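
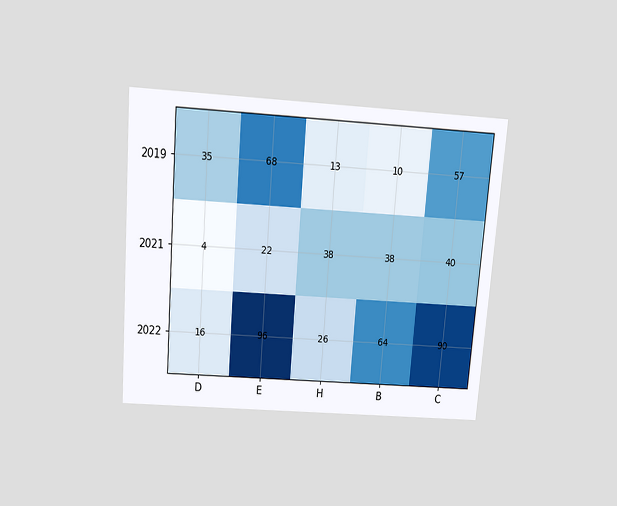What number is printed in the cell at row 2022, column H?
26

The chart is tilted about 4° clockwise and viewed slightly from above. The (2022, H) cell reads 26.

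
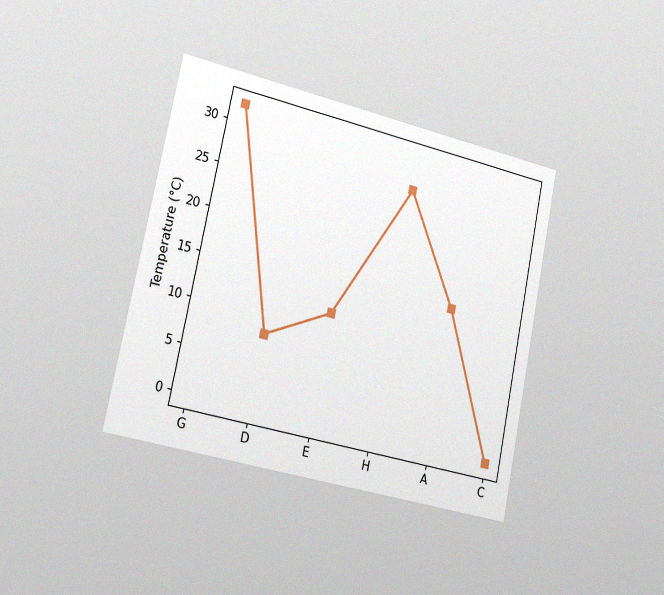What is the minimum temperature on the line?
0°C

The chart is tilted about 12° clockwise and viewed slightly from the left, with some photo noise. The lowest point is at C, and reading across to the y-axis gives 0°C.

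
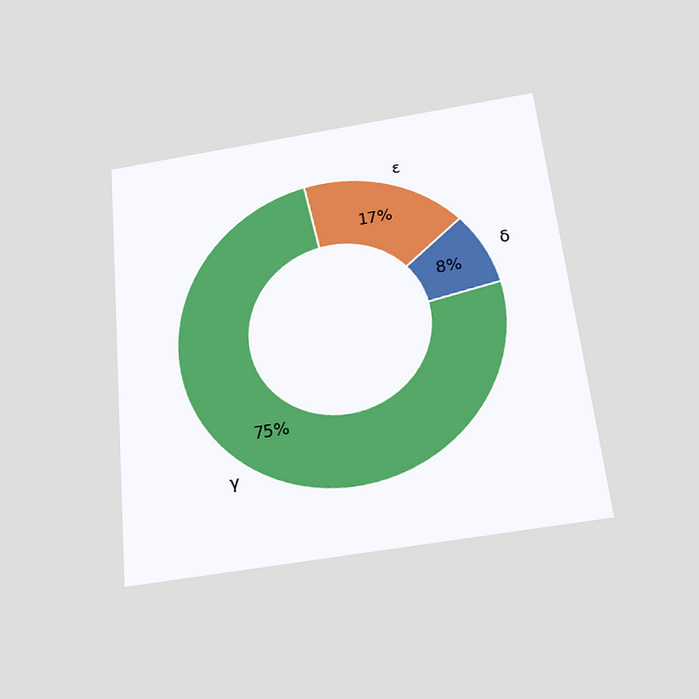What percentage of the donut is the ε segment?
17%

The chart is tilted about 6° counter-clockwise and viewed slightly from below. The ε segment takes up 17% of the ring.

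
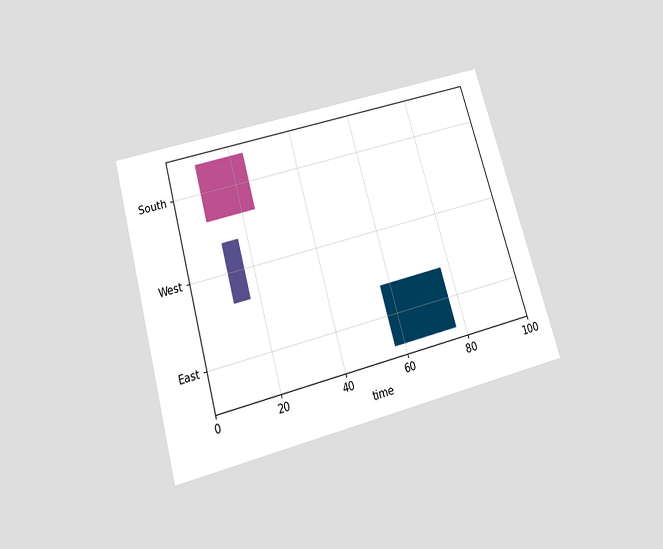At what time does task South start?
9

The chart is tilted about 16° counter-clockwise and viewed slightly from below. The South bar begins at t=9.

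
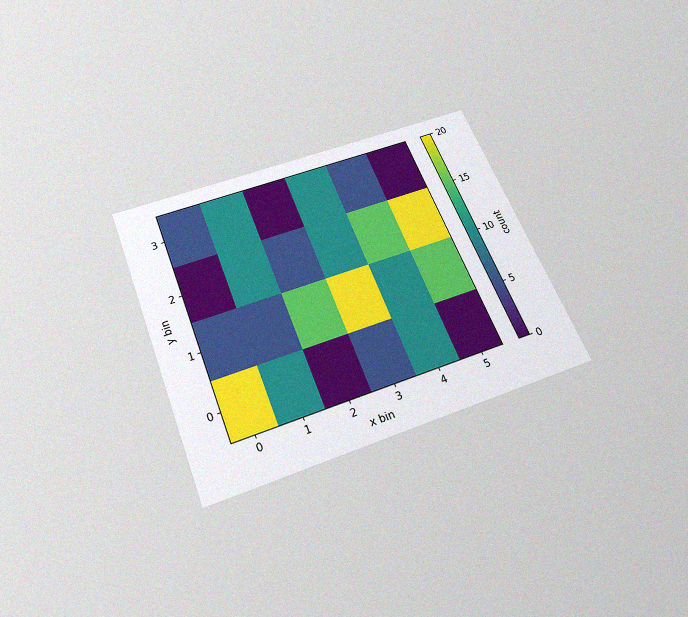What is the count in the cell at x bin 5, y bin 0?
0

The chart is tilted about 22° counter-clockwise and viewed slightly from below, with some photo noise. Matching the cell (5, 0) against the colorbar gives 0.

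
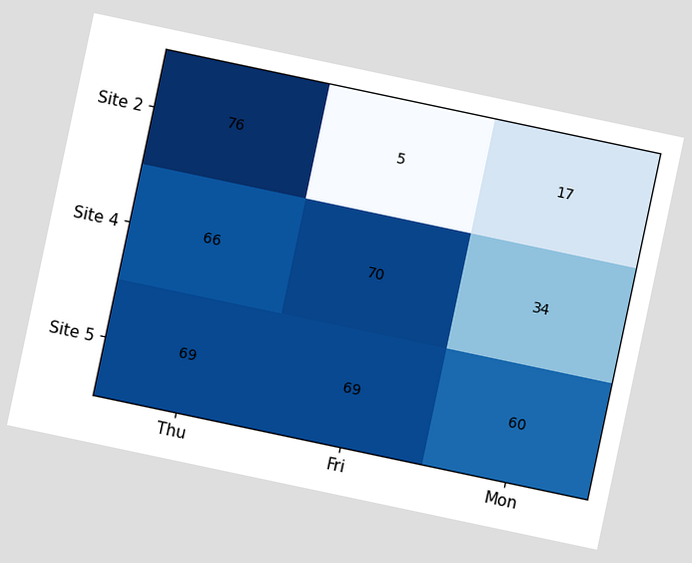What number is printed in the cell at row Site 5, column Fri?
69

The chart is tilted about 12° clockwise. The (Site 5, Fri) cell reads 69.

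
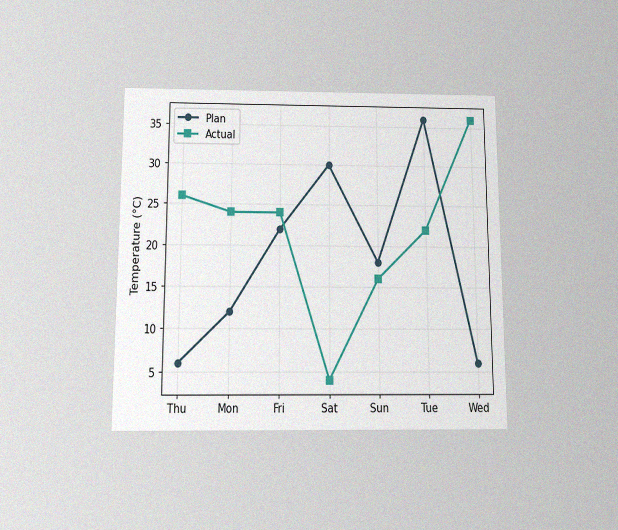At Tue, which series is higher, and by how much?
Plan, by 14°C

The chart is viewed slightly from below, with some photo noise. At Tue, Plan sits above the other line by 14°C.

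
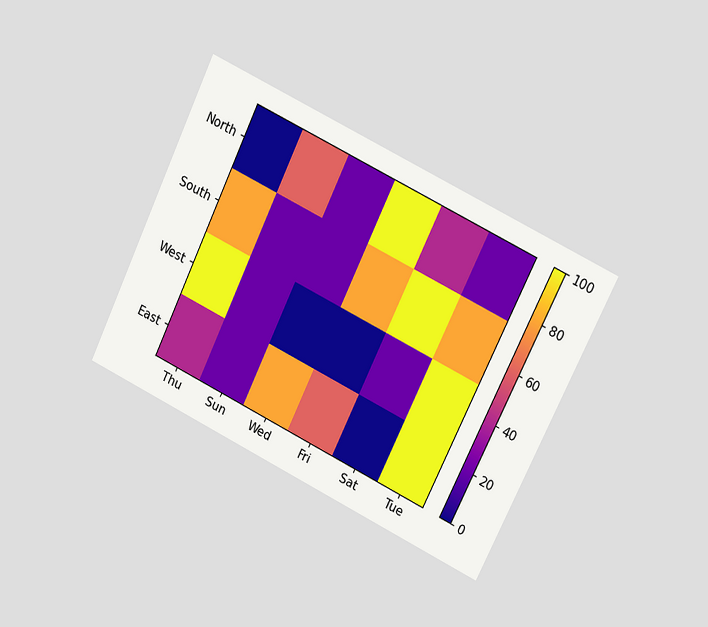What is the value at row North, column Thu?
The chart is tilted about 26° clockwise and viewed at a slight angle. Matching cell (North, Thu) against the colorbar gives 0.

0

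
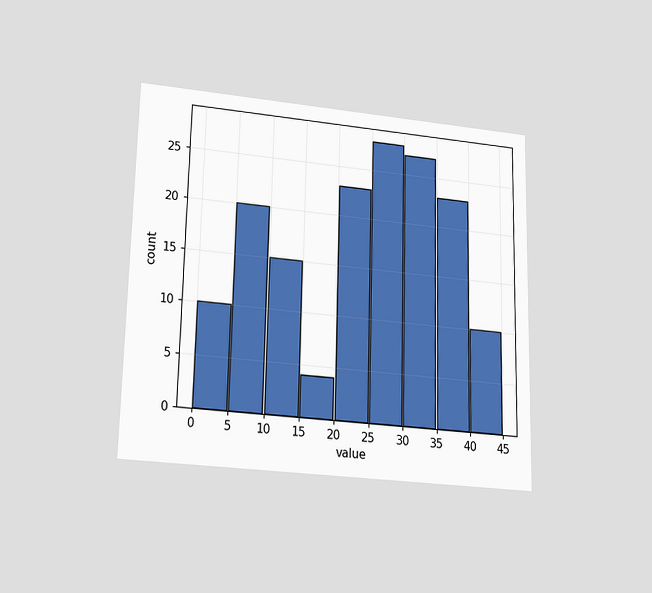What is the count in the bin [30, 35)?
The chart is viewed slightly from below. The [30, 35) bin has height 27.

27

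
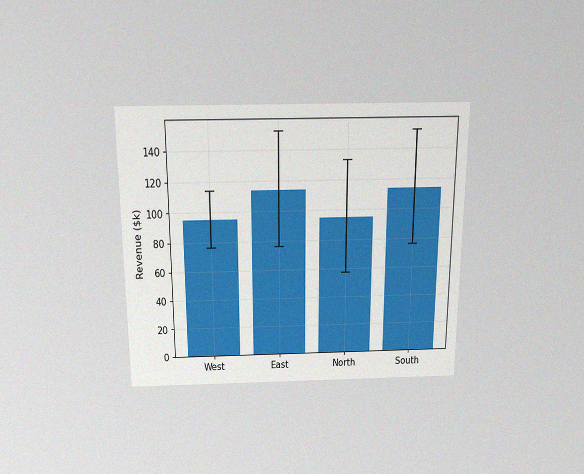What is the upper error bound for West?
The chart is viewed slightly from above, with some photo noise. The West bar's upper whisker reaches $114k.

$114k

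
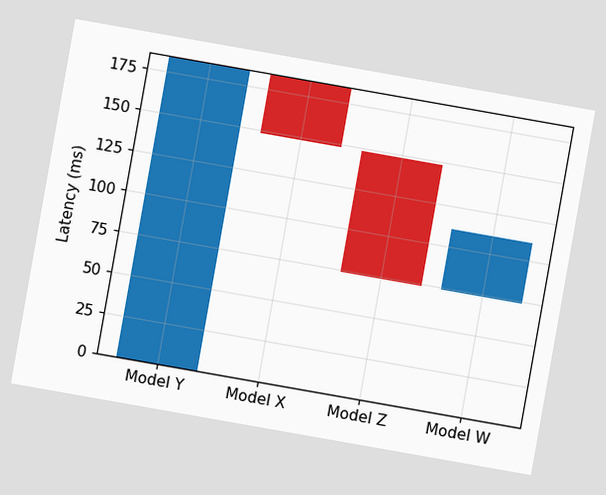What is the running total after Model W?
The chart is tilted about 10° clockwise. After Model W the running total reaches 111ms.

111ms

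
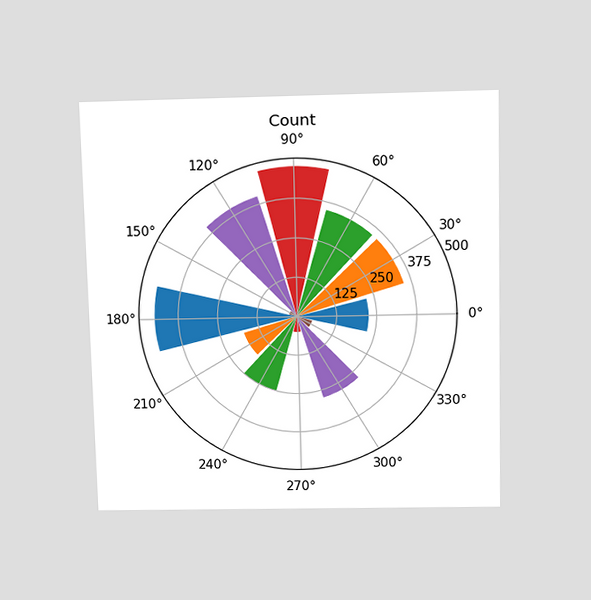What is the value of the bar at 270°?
The chart is viewed slightly from above. The bar at 270° reaches 50 on the radial axis.

50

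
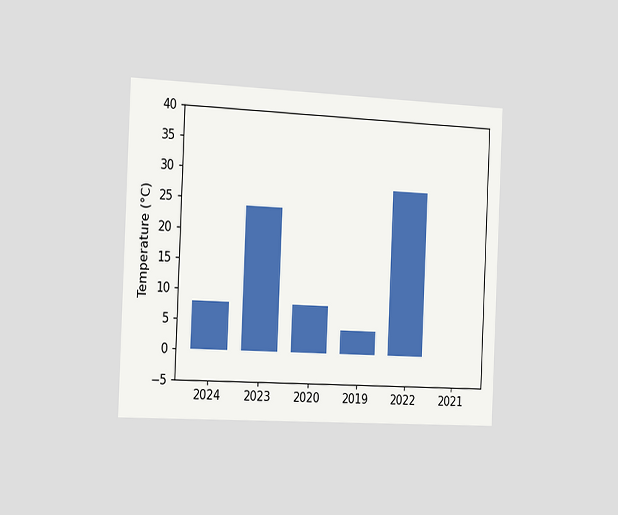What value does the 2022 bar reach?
The chart is tilted about 3° clockwise and viewed slightly from the left. Reading along the chart's y-axis, the 2022 bar reaches 28°C.

28°C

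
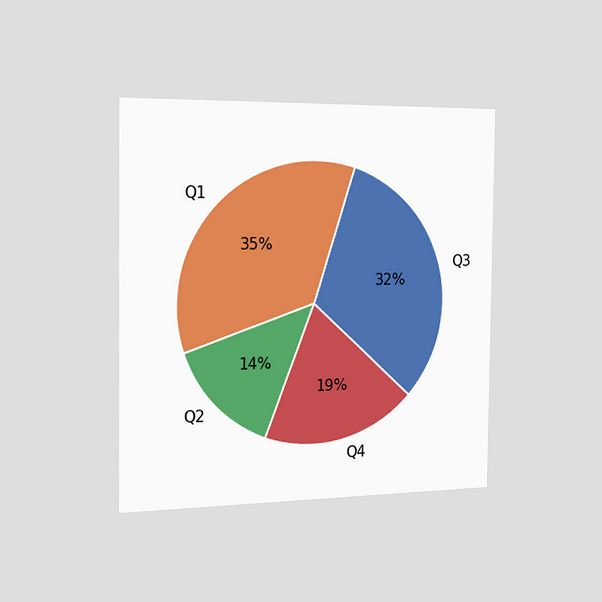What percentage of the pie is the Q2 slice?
The chart is viewed slightly from the left. The Q2 slice takes up 14% of the pie.

14%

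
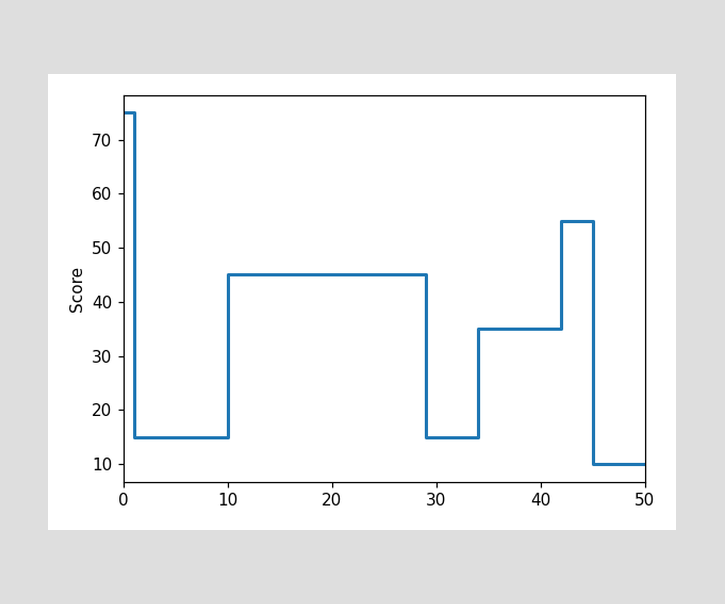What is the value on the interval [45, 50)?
10

On [45, 50) the step sits at 10.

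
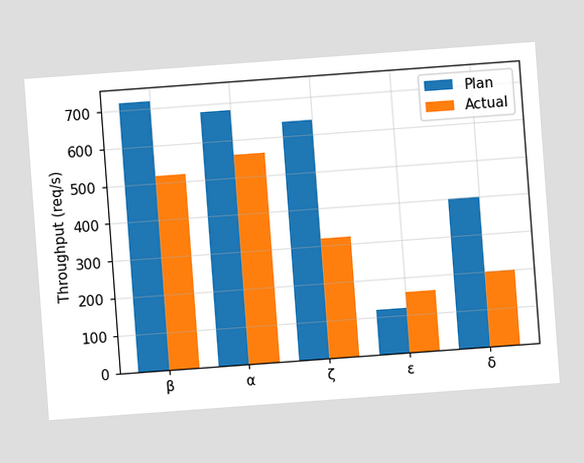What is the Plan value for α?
The chart is tilted about 4° counter-clockwise. The Plan bar at α reaches 680req/s on the y-axis.

680req/s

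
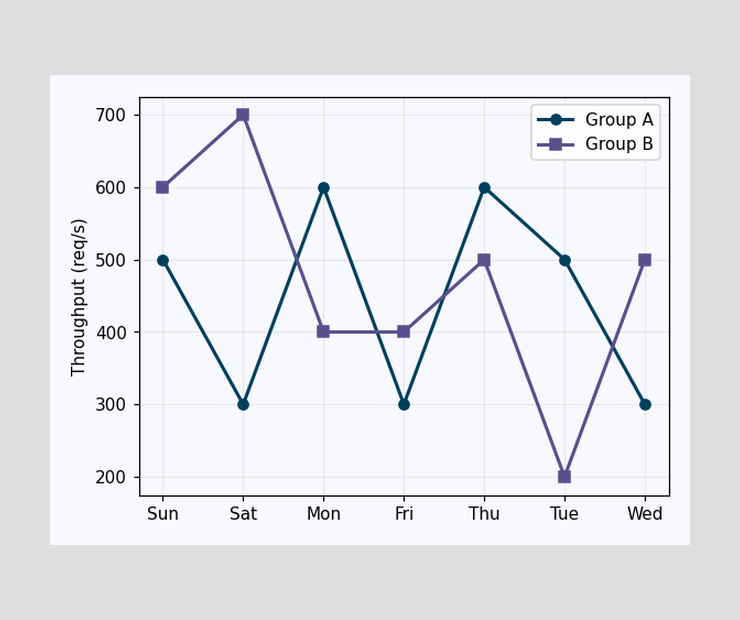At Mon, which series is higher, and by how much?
Group A, by 200req/s

At Mon, Group A sits above the other line by 200req/s.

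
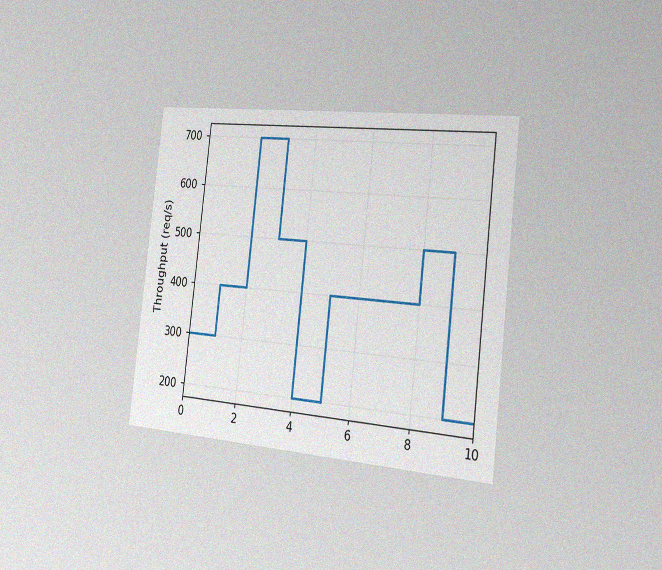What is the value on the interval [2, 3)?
700req/s

The chart is tilted about 7° clockwise and viewed slightly from the right, with some photo noise. On [2, 3) the step sits at 700req/s.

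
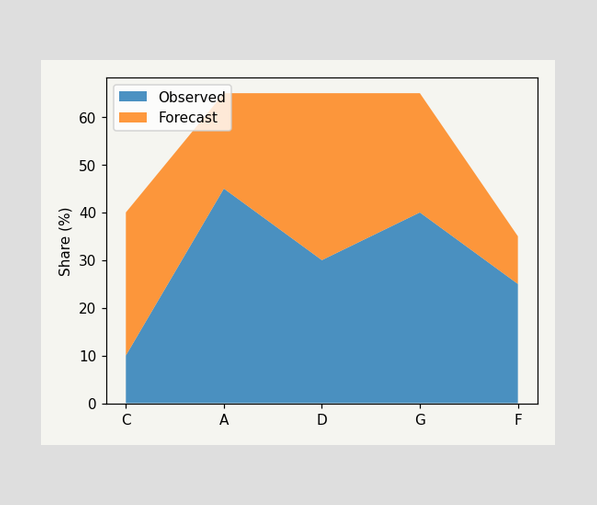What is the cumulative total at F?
35%

The stacked total at F reaches 35%.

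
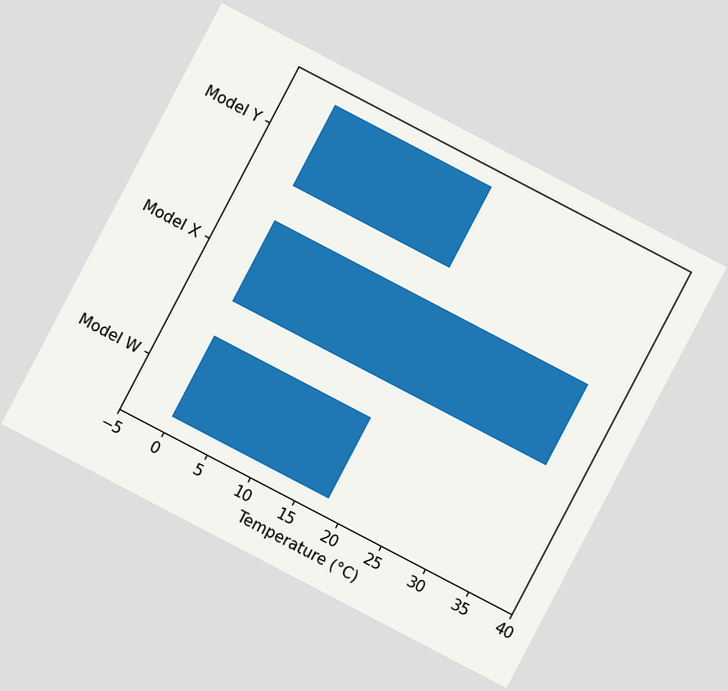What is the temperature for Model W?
18°C

The chart is tilted about 28° clockwise. Reading along the chart's x-axis, the Model W bar reaches 18°C.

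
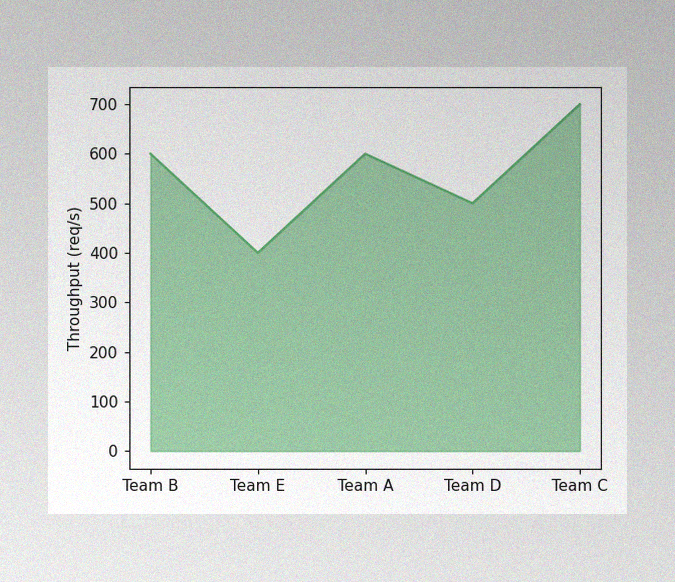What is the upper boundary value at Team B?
The image has some photo noise and uneven lighting. At Team B the upper boundary is at 600req/s.

600req/s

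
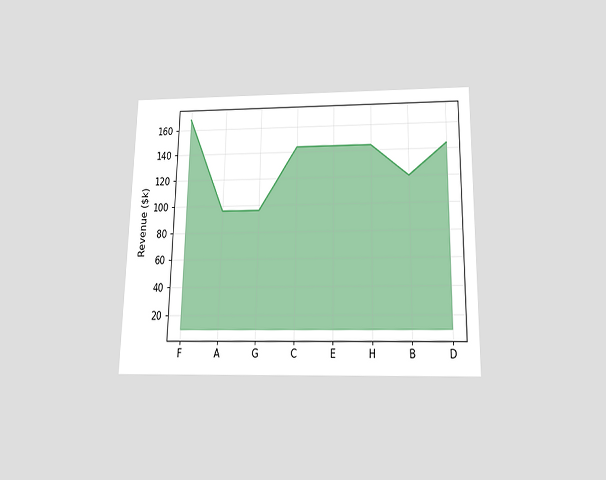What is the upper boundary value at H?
The chart is viewed slightly from below. At H the upper boundary is at $144k.

$144k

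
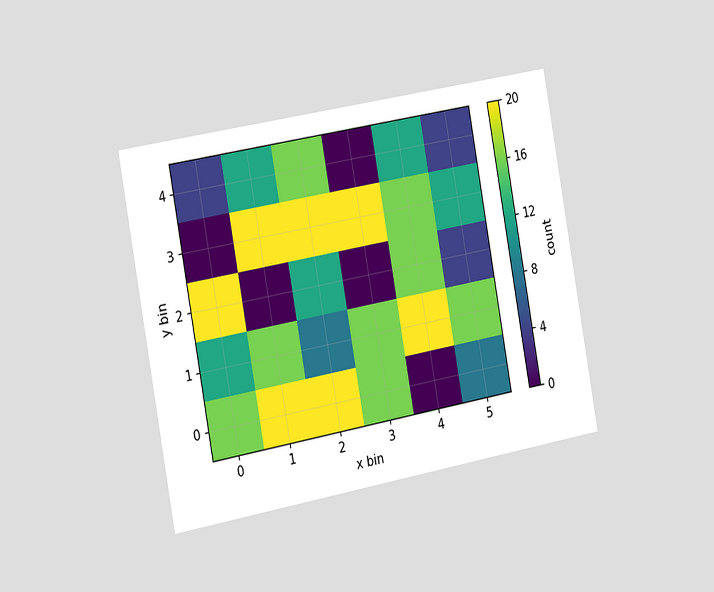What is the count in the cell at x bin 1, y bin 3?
The chart is tilted about 10° counter-clockwise and viewed slightly from the left. Matching the cell (1, 3) against the colorbar gives 20.

20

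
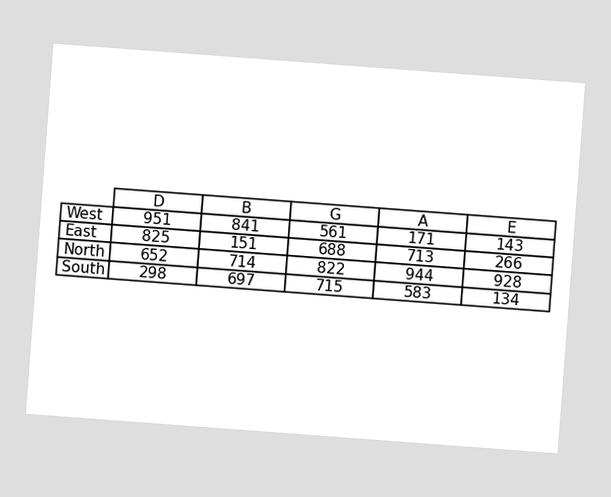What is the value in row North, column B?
714

The chart is tilted about 4° clockwise. The (North, B) cell reads 714.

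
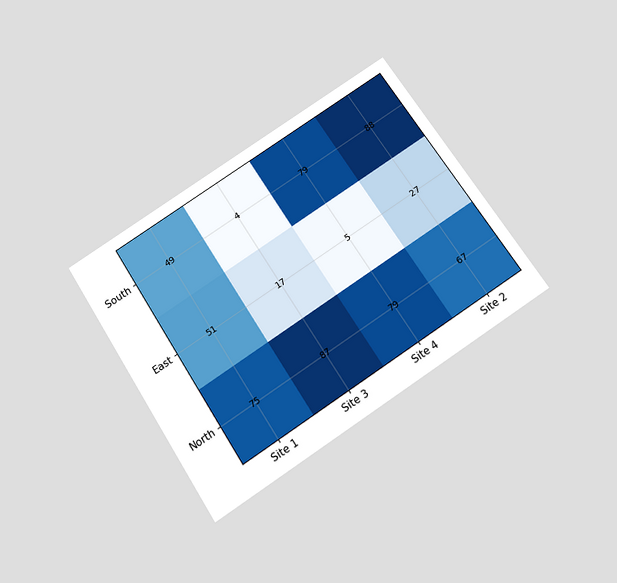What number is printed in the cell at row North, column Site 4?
The chart is tilted about 33° counter-clockwise and viewed slightly from below. The (North, Site 4) cell reads 79.

79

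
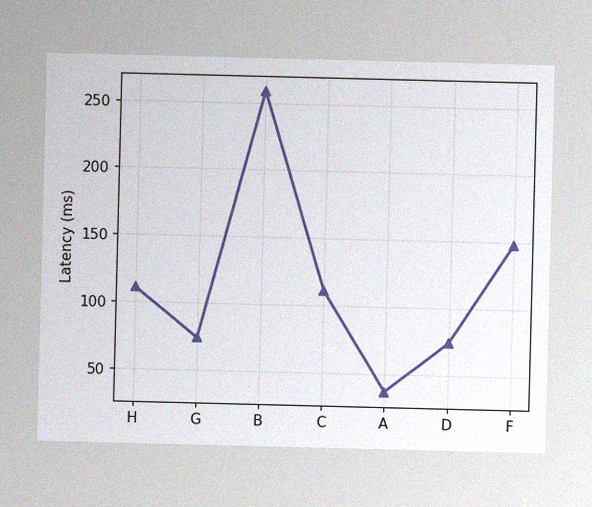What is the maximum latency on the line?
259ms

The image has some photo noise and uneven lighting. The highest point is at B, and reading across to the y-axis gives 259ms.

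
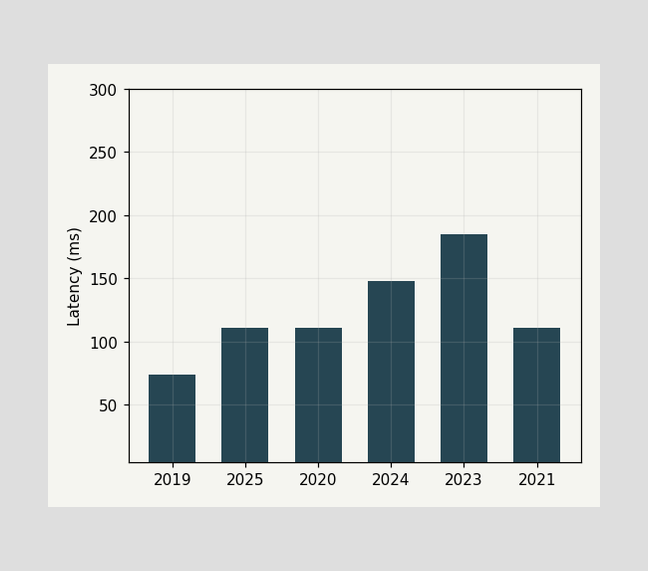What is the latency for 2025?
Reading along the chart's y-axis, the 2025 bar reaches 111ms.

111ms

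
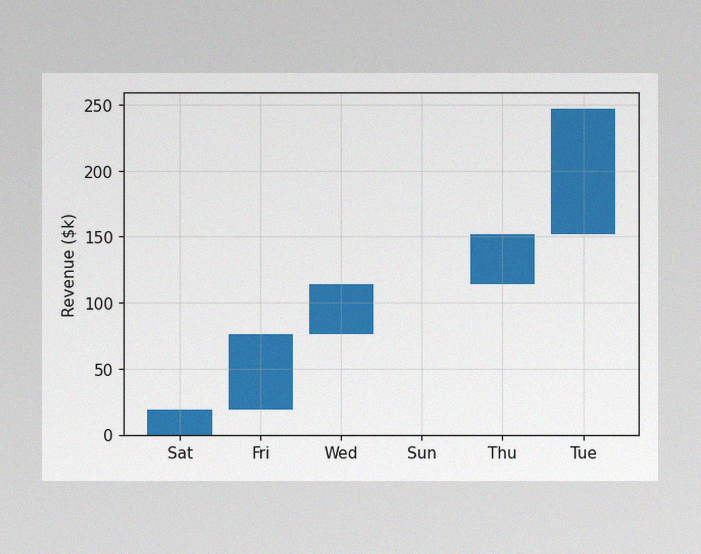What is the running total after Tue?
The image has some photo noise and uneven lighting. After Tue the running total reaches $247k.

$247k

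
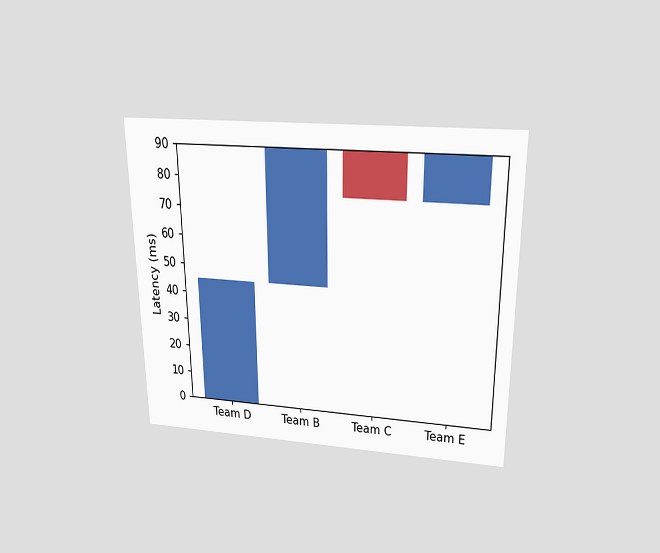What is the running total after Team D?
45ms

The chart is viewed slightly from above. After Team D the running total reaches 45ms.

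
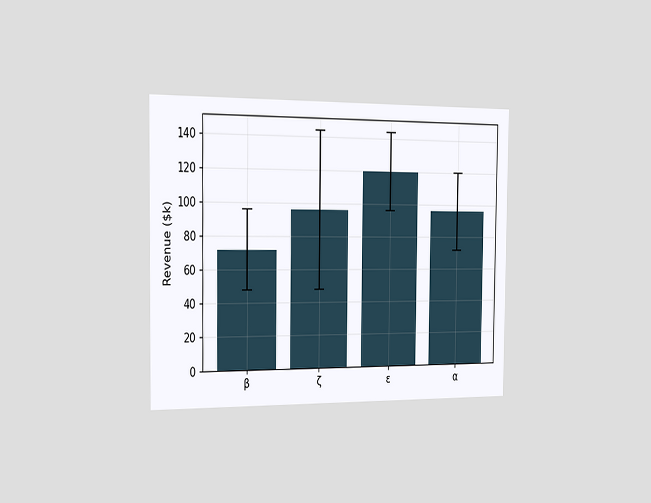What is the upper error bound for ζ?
The chart is viewed slightly from the left. The ζ bar's upper whisker reaches $144k.

$144k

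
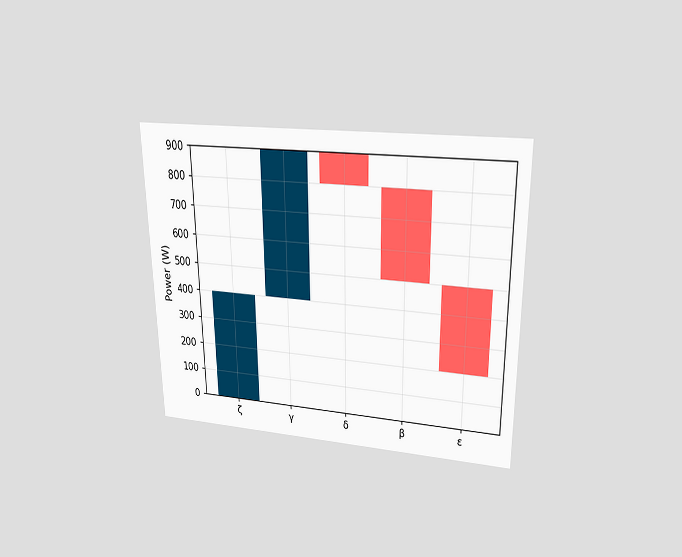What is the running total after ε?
200W

The chart is viewed slightly from above. After ε the running total reaches 200W.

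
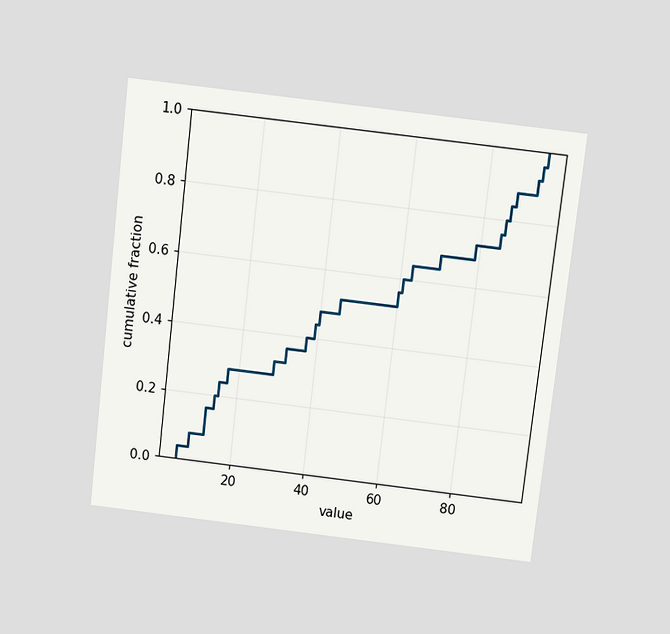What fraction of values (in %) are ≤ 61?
The chart is tilted about 7° clockwise and viewed slightly from above. At x=61 the ECDF step is at 60%.

60%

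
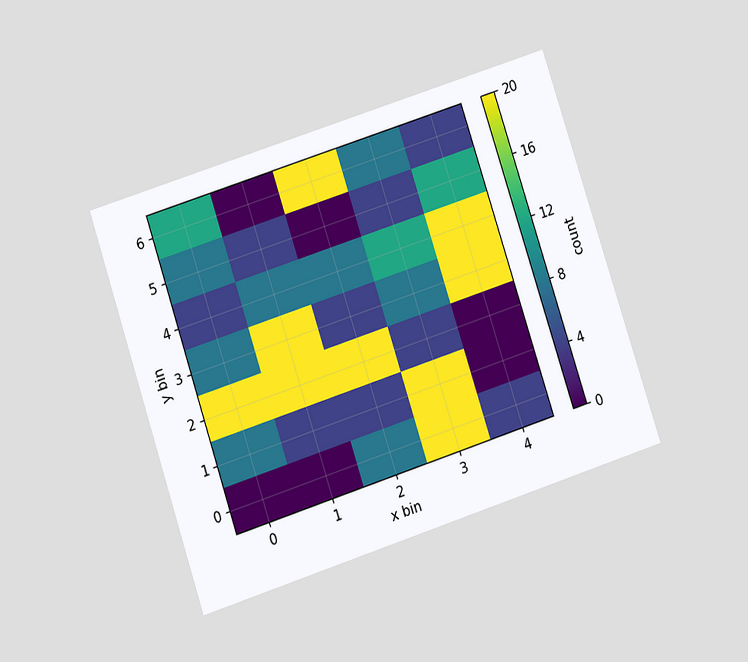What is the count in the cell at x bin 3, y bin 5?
The chart is tilted about 18° counter-clockwise and viewed at a slight angle. Matching the cell (3, 5) against the colorbar gives 4.

4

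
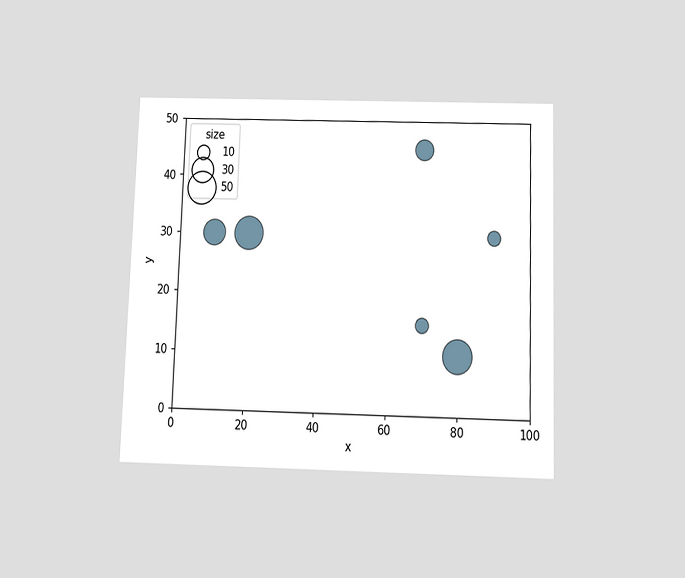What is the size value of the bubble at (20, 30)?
The chart is viewed slightly from below. Matching the bubble at (20, 30) against the size legend gives 50.

50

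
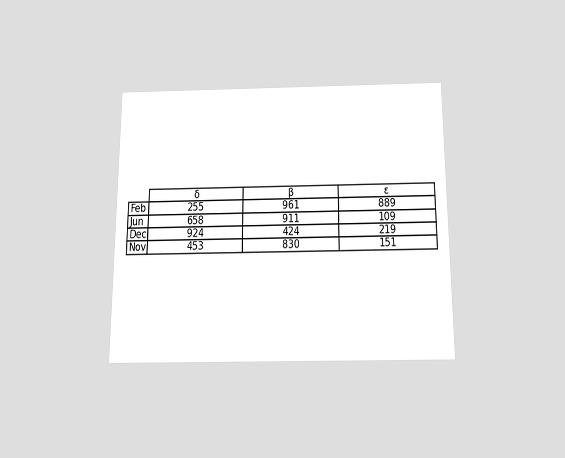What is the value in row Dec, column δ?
The chart is viewed slightly from below. The (Dec, δ) cell reads 924.

924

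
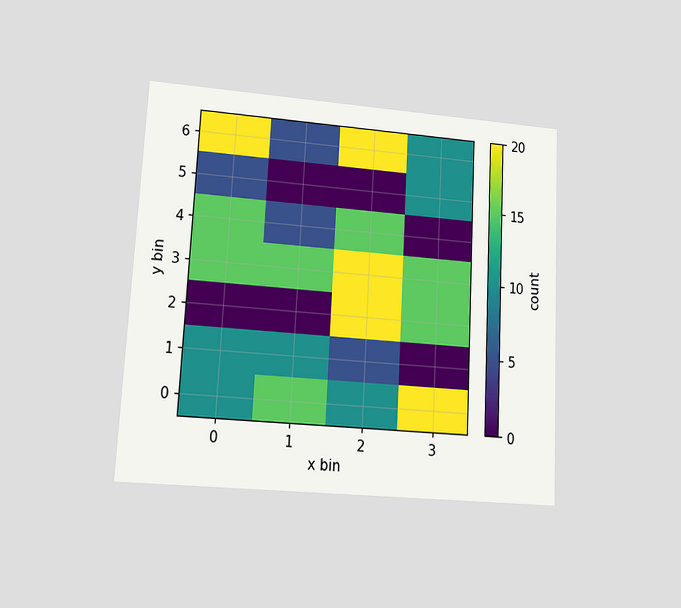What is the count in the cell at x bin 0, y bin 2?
The chart is tilted about 3° clockwise and viewed at a slight angle. Matching the cell (0, 2) against the colorbar gives 0.

0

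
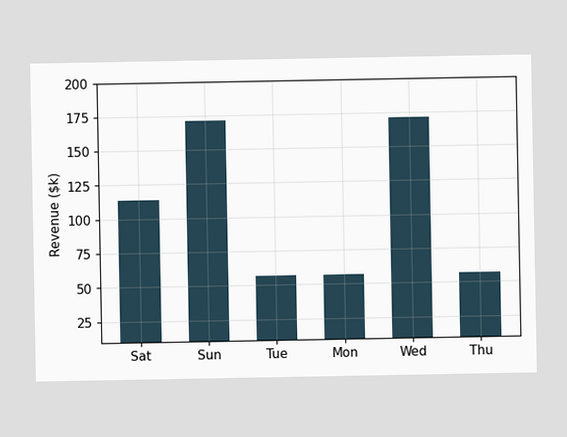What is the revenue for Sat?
Reading along the chart's y-axis, the Sat bar reaches $114k.

$114k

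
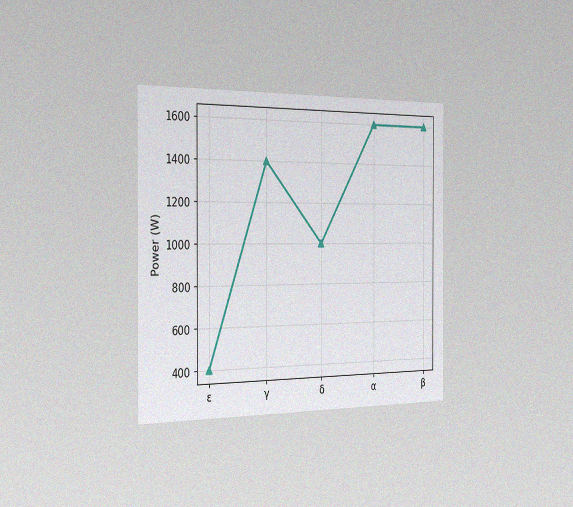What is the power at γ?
1400W

The chart is viewed slightly from the left, with some photo noise. At γ, the line is at 1400W.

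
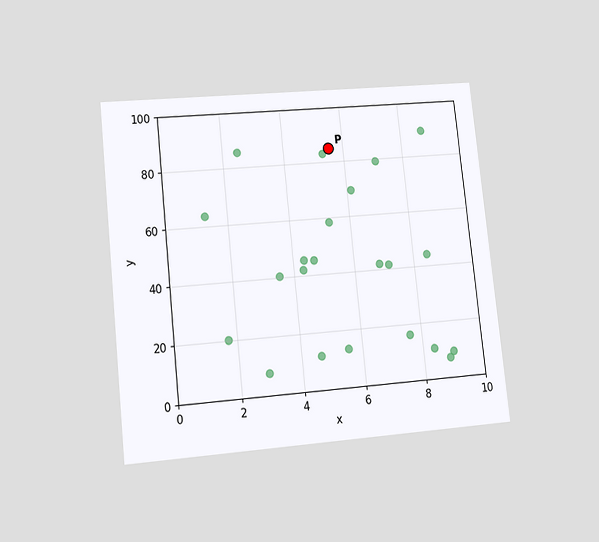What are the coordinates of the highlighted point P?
The chart is tilted about 6° counter-clockwise and viewed at a slight angle. Following the gridlines from P to each axis, P sits at (5.5, 85).

(5.5, 85)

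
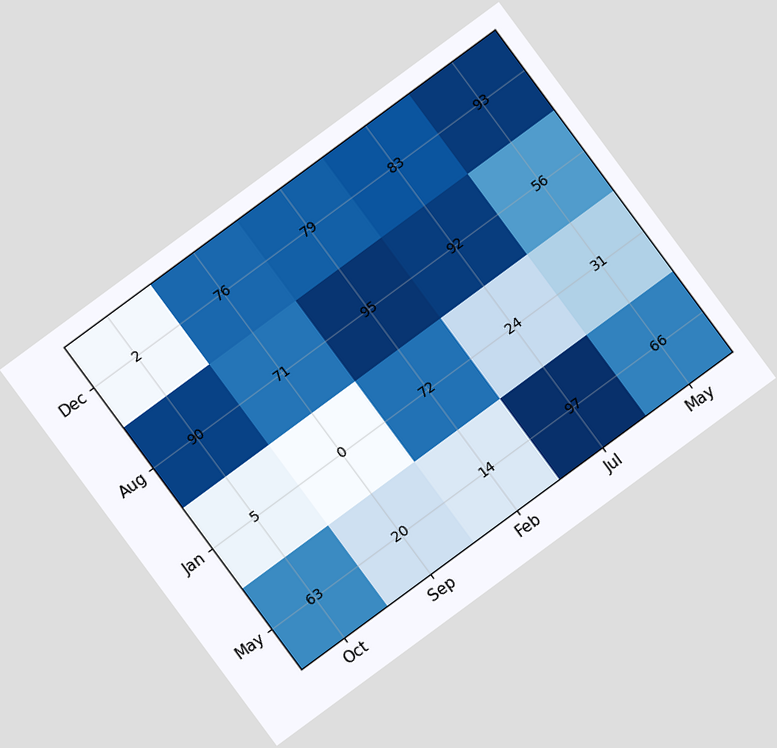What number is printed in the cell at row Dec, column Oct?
2

The chart is tilted about 36° counter-clockwise. The (Dec, Oct) cell reads 2.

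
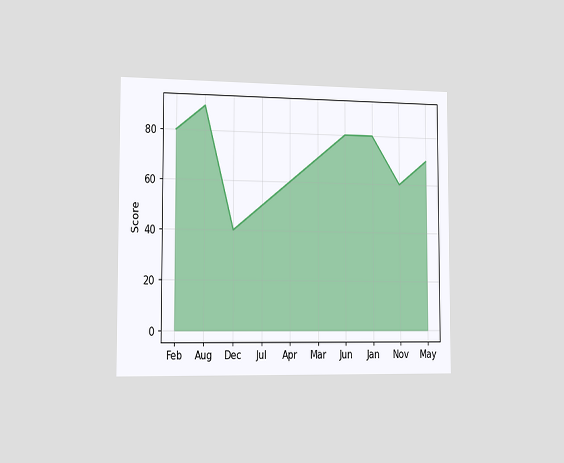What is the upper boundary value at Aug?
90

The chart is viewed slightly from the left. At Aug the upper boundary is at 90.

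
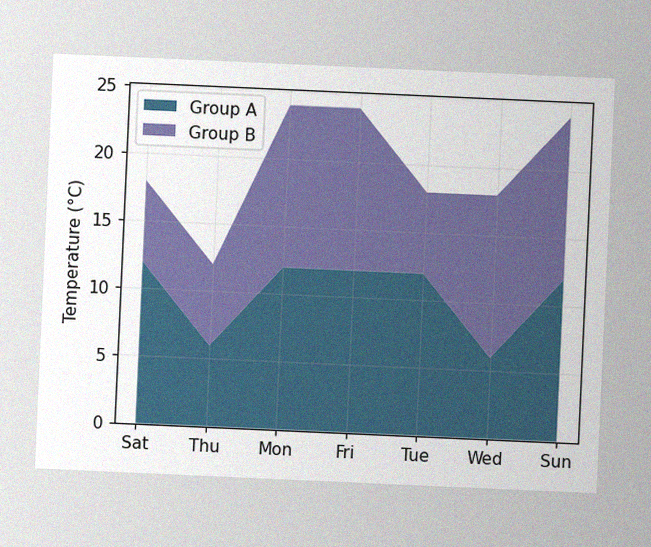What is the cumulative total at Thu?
12°C

The chart is tilted about 3° clockwise, with some photo noise. The stacked total at Thu reaches 12°C.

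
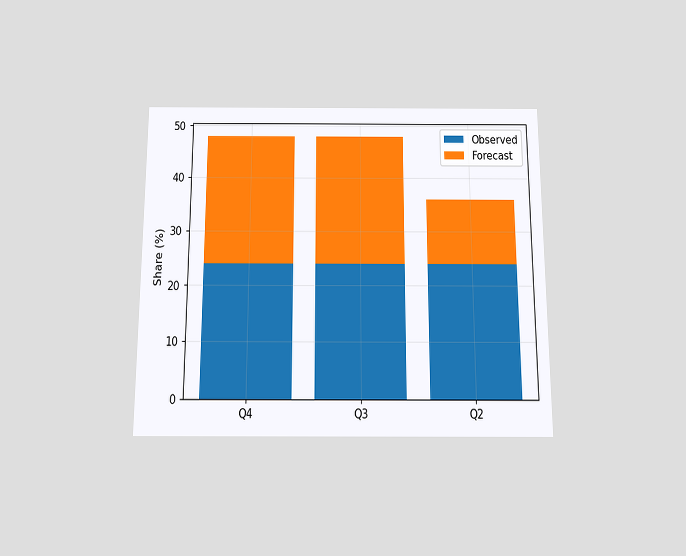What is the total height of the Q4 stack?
48%

The chart is viewed slightly from below. The Q4 stack's top reaches 48% on the y-axis.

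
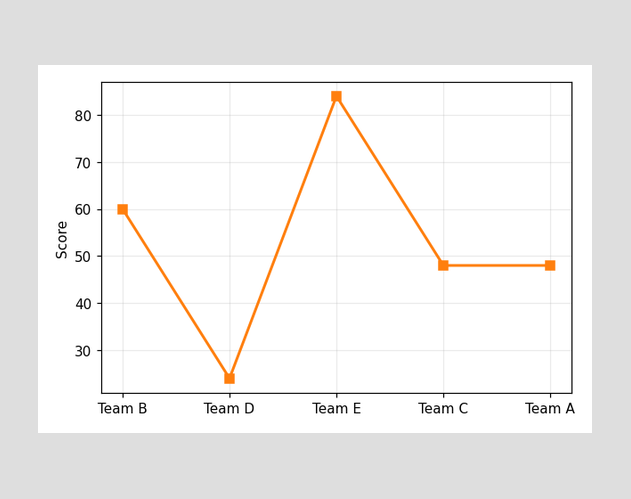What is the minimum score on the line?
The lowest point is at Team D, and reading across to the y-axis gives 24.

24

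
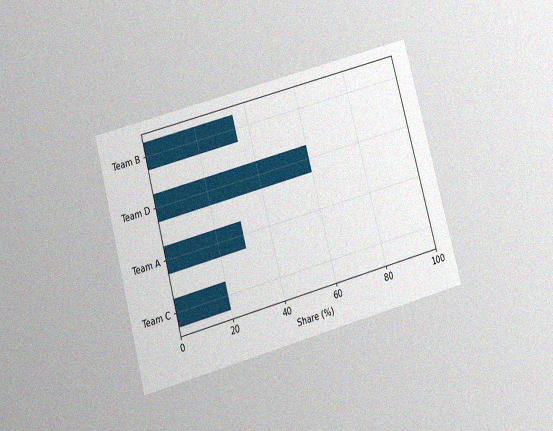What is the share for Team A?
The chart is tilted about 15° counter-clockwise and viewed slightly from below, with some photo noise. Reading along the chart's x-axis, the Team A bar reaches 30%.

30%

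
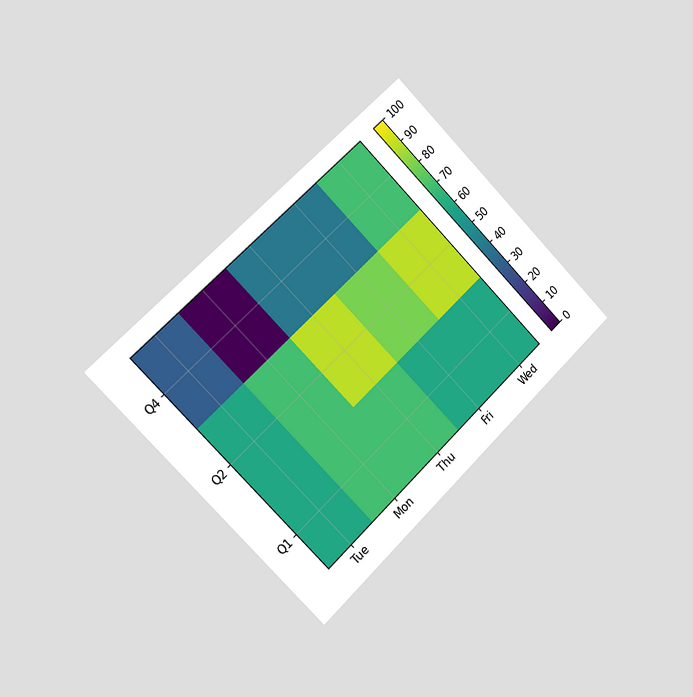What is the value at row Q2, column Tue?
60

The chart is tilted about 45° counter-clockwise and viewed slightly from the left. Matching cell (Q2, Tue) against the colorbar gives 60.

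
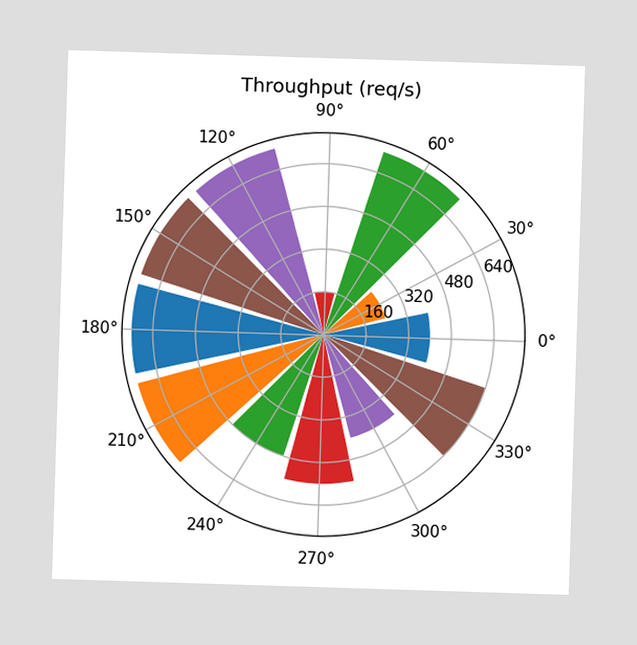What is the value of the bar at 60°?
The bar at 60° reaches 720req/s on the radial axis.

720req/s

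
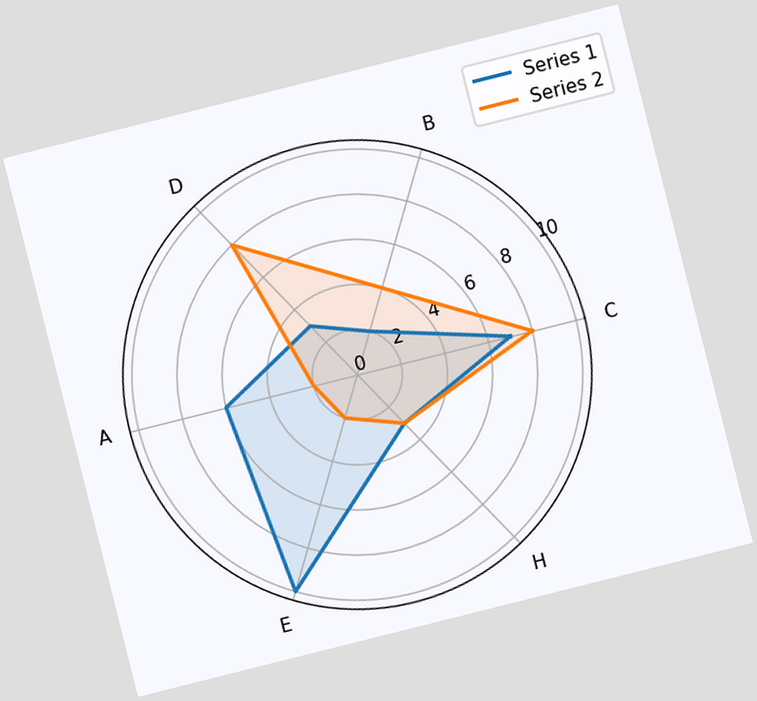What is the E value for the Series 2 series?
The chart is tilted about 14° counter-clockwise. On the E axis, Series 2 reaches 2.

2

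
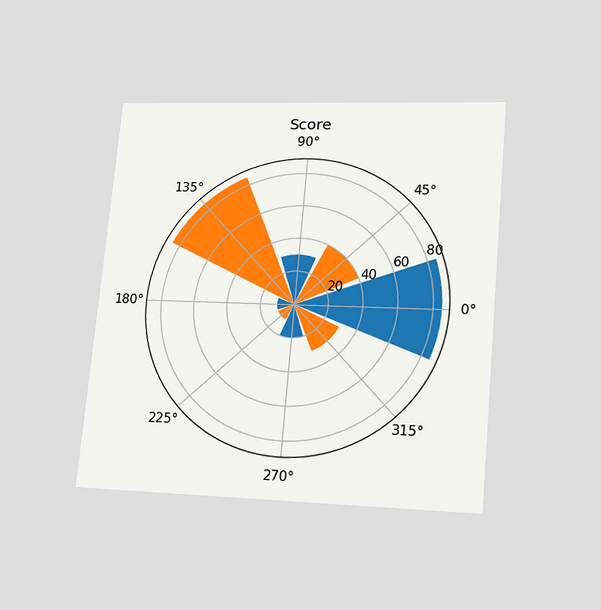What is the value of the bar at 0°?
The chart is tilted about 5° clockwise and viewed slightly from below. The bar at 0° reaches 85 on the radial axis.

85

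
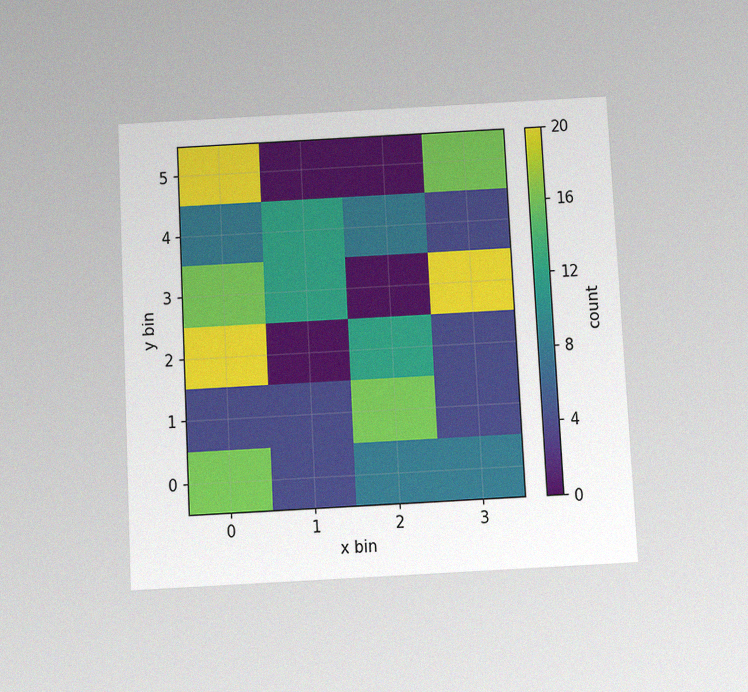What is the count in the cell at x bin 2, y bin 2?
12

The chart is tilted about 3° counter-clockwise and viewed slightly from below, with some photo noise. Matching the cell (2, 2) against the colorbar gives 12.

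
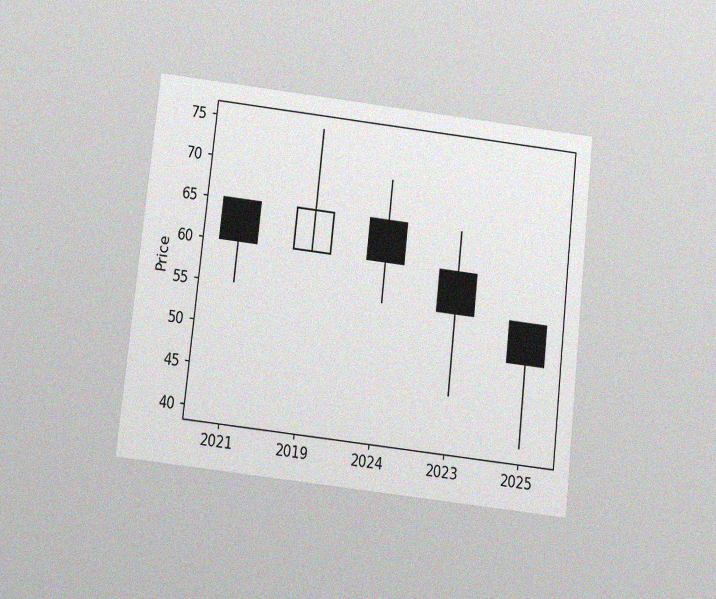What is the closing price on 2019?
The chart is tilted about 6° clockwise and viewed slightly from below, with some photo noise. The 2019 candle closes at 65.

65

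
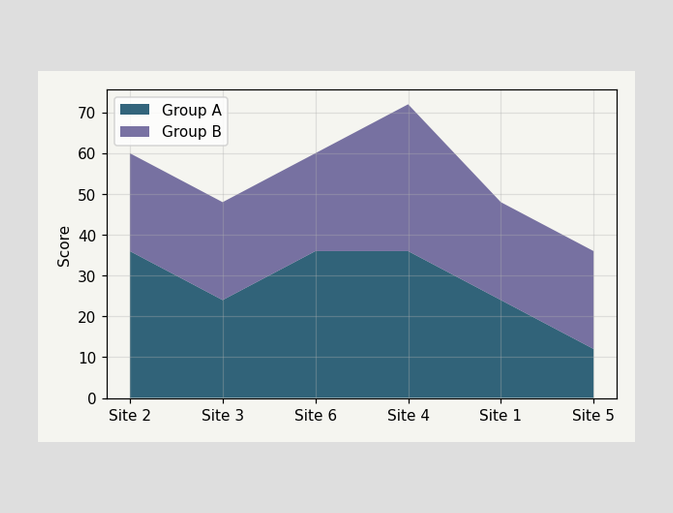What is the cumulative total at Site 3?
The stacked total at Site 3 reaches 48.

48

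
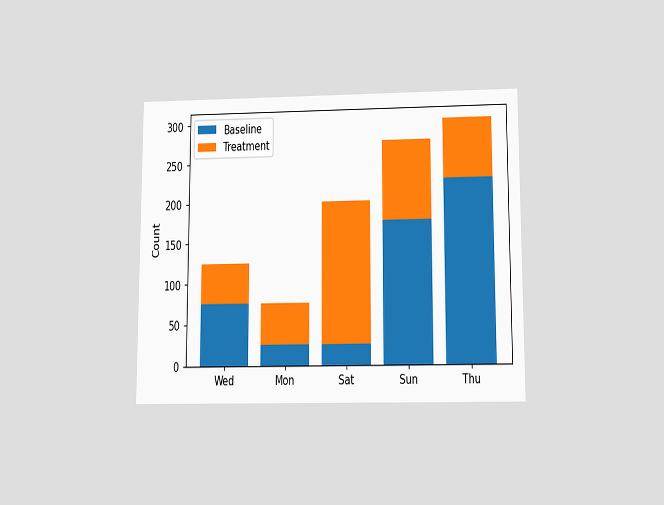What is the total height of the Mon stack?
75

The chart is viewed slightly from below. The Mon stack's top reaches 75 on the y-axis.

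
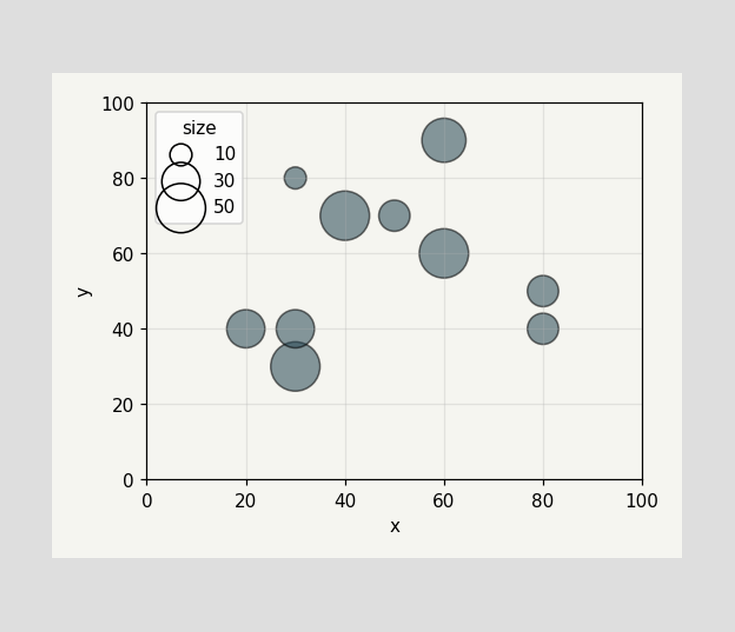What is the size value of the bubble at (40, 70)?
50

Matching the bubble at (40, 70) against the size legend gives 50.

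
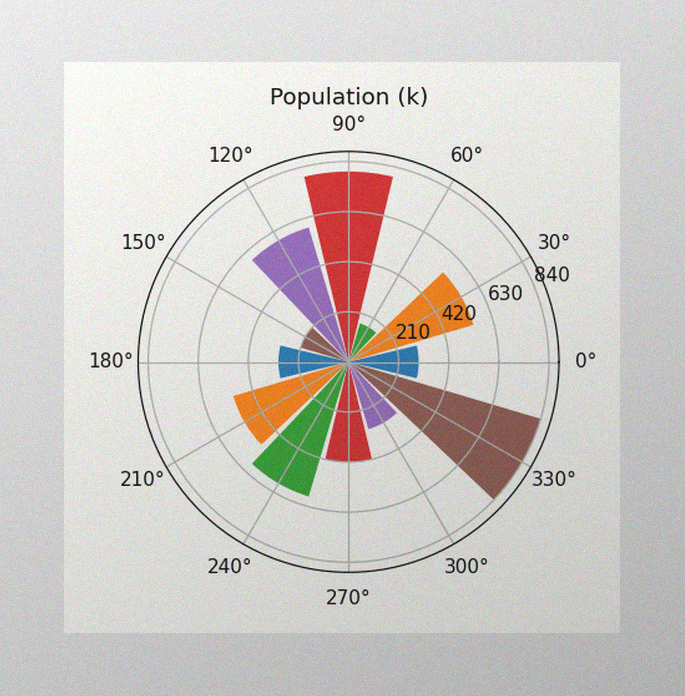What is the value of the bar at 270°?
420k

The image has some photo noise and uneven lighting. The bar at 270° reaches 420k on the radial axis.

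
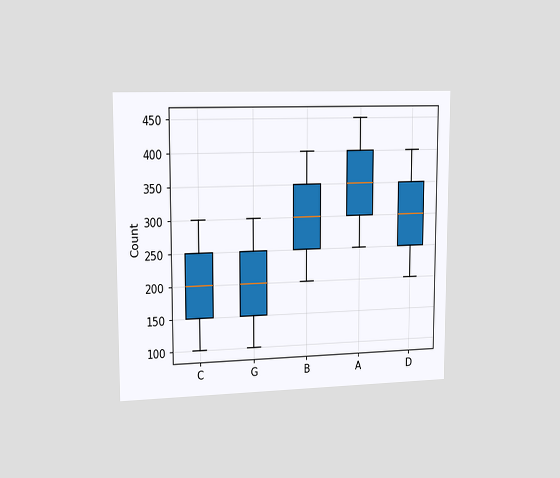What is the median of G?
200

The chart is viewed slightly from the left. The median line in the G box sits at 200.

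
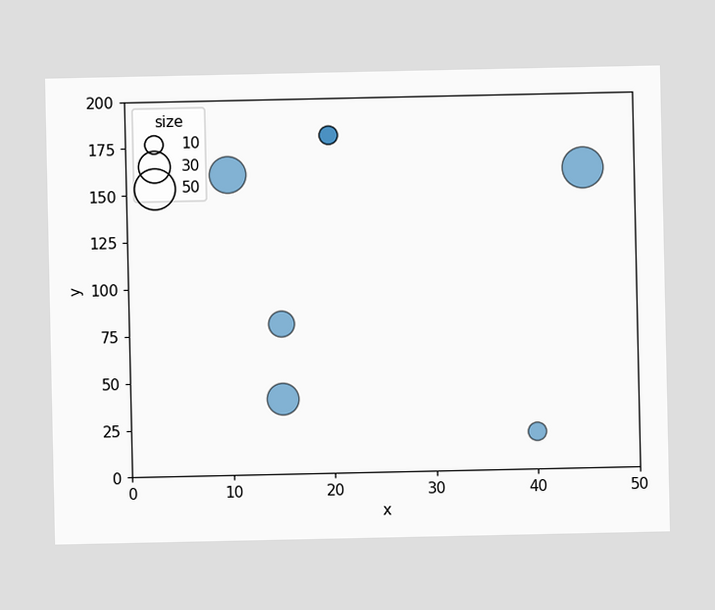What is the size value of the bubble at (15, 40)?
30

Matching the bubble at (15, 40) against the size legend gives 30.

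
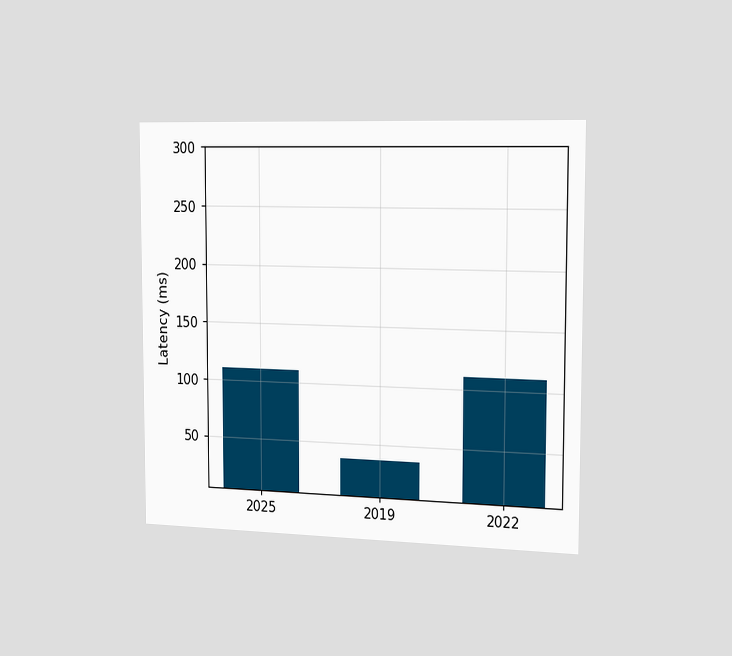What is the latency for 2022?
The chart is viewed slightly from the right. Reading along the chart's y-axis, the 2022 bar reaches 111ms.

111ms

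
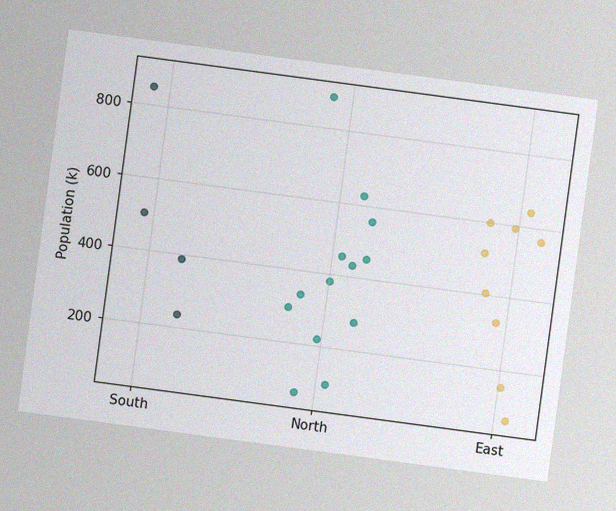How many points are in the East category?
The chart is tilted about 8° clockwise, with some photo noise. Counting the markers in the East column gives 9.

9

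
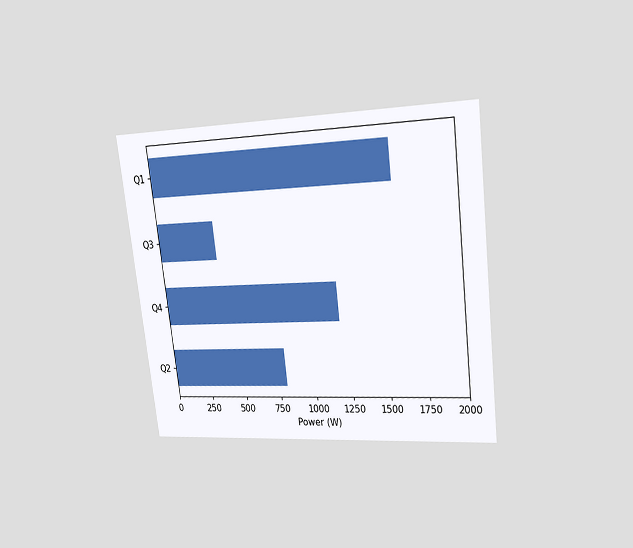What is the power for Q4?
1200W

The chart is tilted about 7° counter-clockwise and viewed at a slight angle. Reading along the chart's x-axis, the Q4 bar reaches 1200W.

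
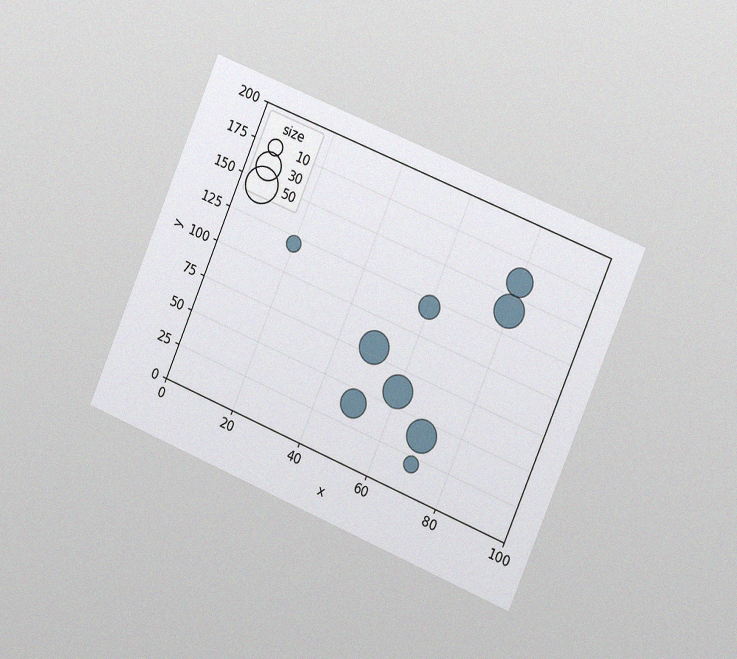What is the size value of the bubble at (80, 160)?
30

The chart is tilted about 23° clockwise and viewed slightly from the right, with some photo noise. Matching the bubble at (80, 160) against the size legend gives 30.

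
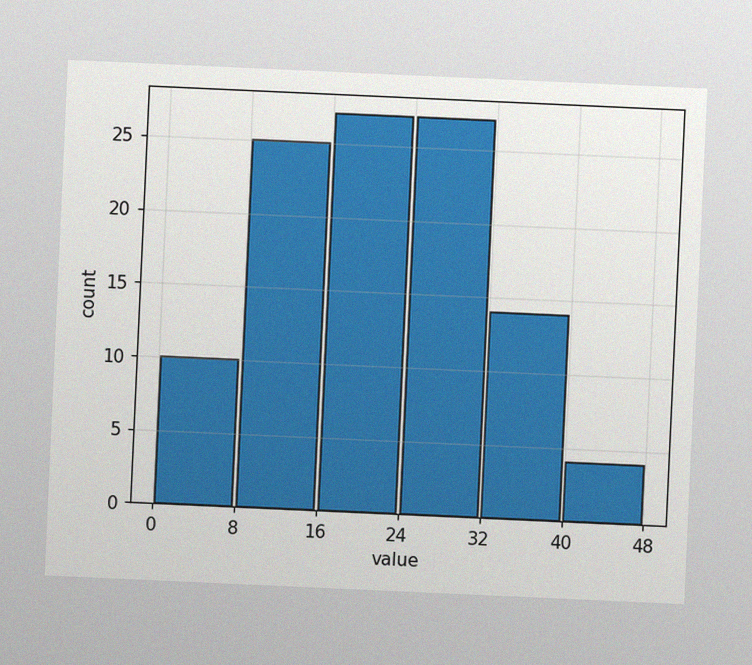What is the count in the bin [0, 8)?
10

The chart is tilted about 3° clockwise, with some photo noise. The [0, 8) bin has height 10.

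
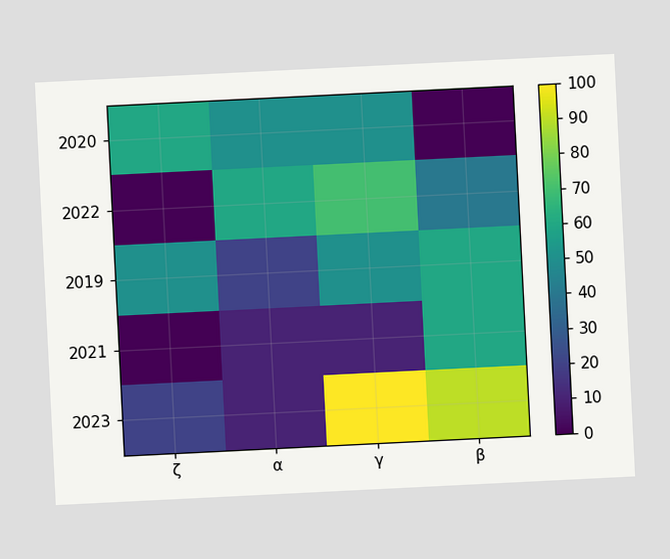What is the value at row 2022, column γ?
The chart is tilted about 3° counter-clockwise. Matching cell (2022, γ) against the colorbar gives 70.

70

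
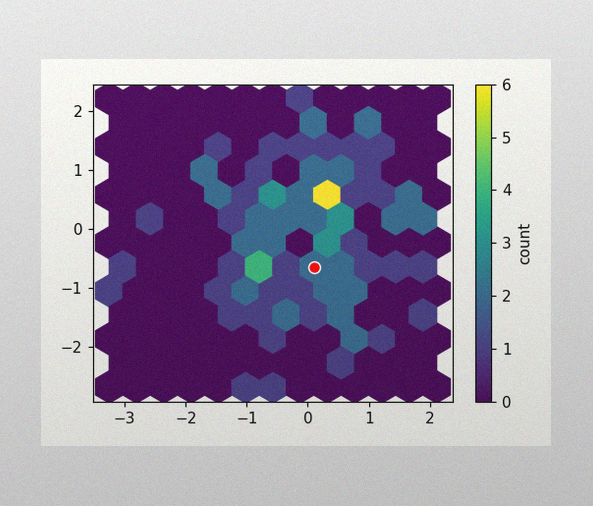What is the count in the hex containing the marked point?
2

The image has some photo noise and uneven lighting. The marked hex reads 2 on the colorbar.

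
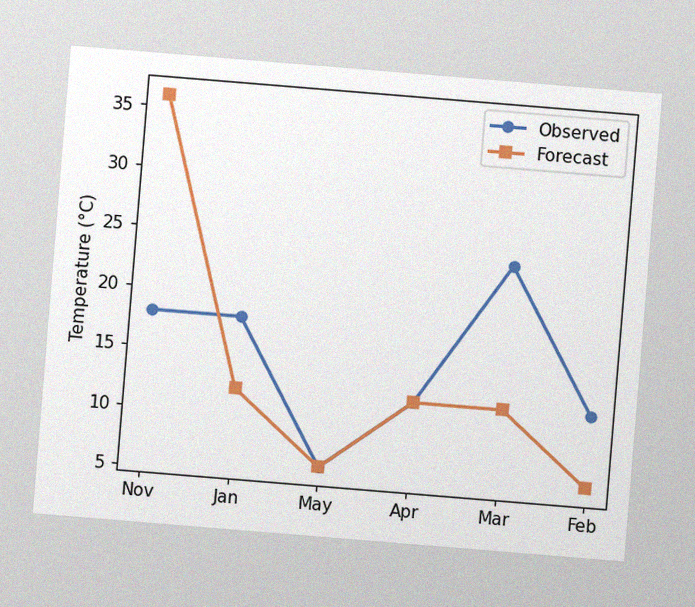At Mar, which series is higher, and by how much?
Observed, by 12°C

The chart is tilted about 5° clockwise, with some photo noise. At Mar, Observed sits above the other line by 12°C.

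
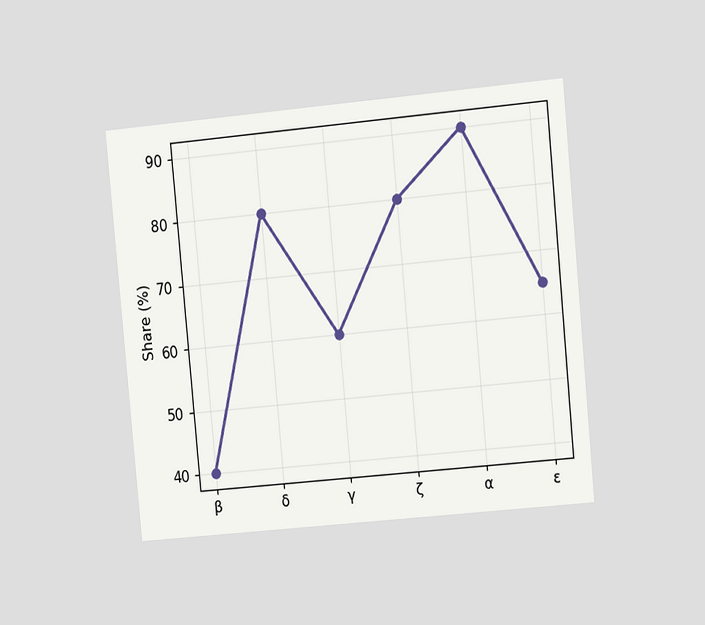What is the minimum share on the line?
The chart is tilted about 5° counter-clockwise and viewed at a slight angle. The lowest point is at β, and reading across to the y-axis gives 40%.

40%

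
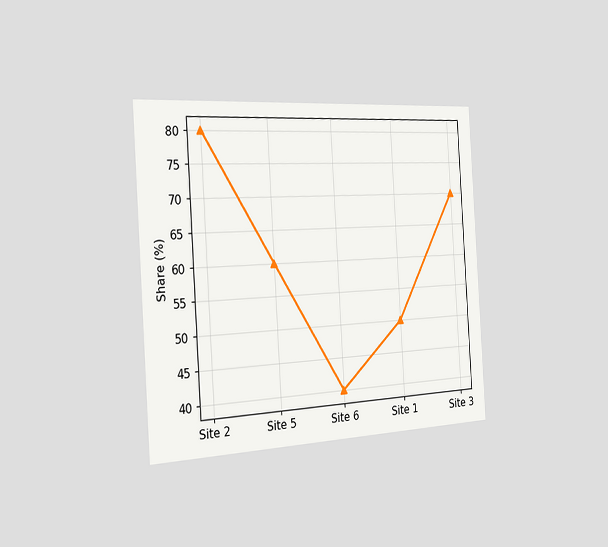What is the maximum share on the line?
The chart is tilted about 4° counter-clockwise and viewed slightly from the left. The highest point is at Site 2, and reading across to the y-axis gives 80%.

80%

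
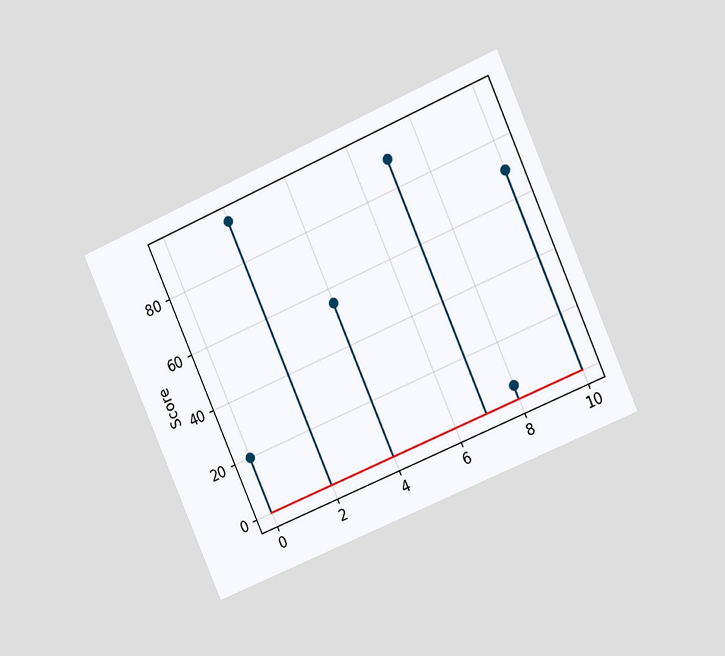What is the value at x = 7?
The chart is tilted about 24° counter-clockwise and viewed slightly from the right. The stem at x=7 reaches 90.

90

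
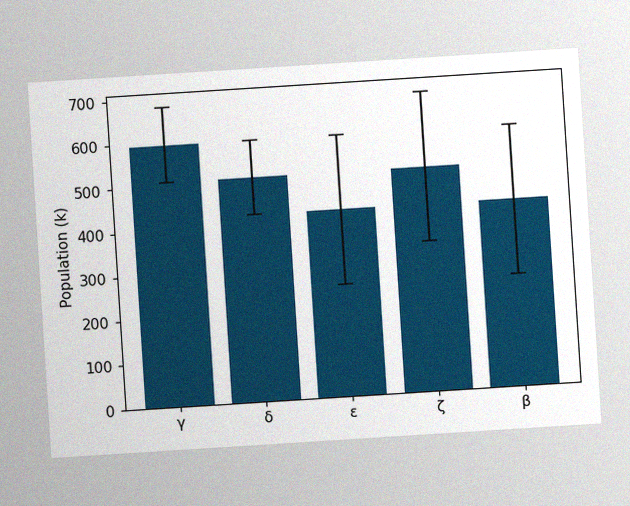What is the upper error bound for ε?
595k

The chart is tilted about 4° counter-clockwise, with some photo noise. The ε bar's upper whisker reaches 595k.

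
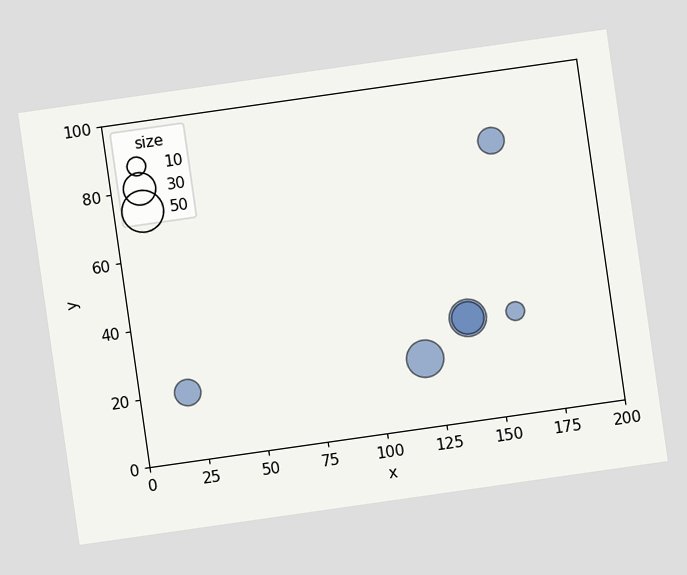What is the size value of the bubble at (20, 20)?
20

The chart is tilted about 8° counter-clockwise. Matching the bubble at (20, 20) against the size legend gives 20.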